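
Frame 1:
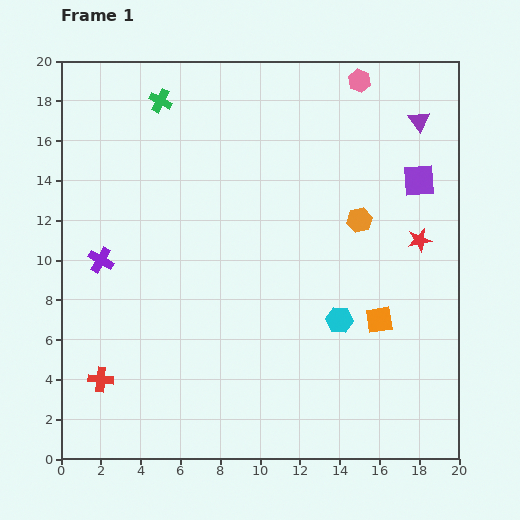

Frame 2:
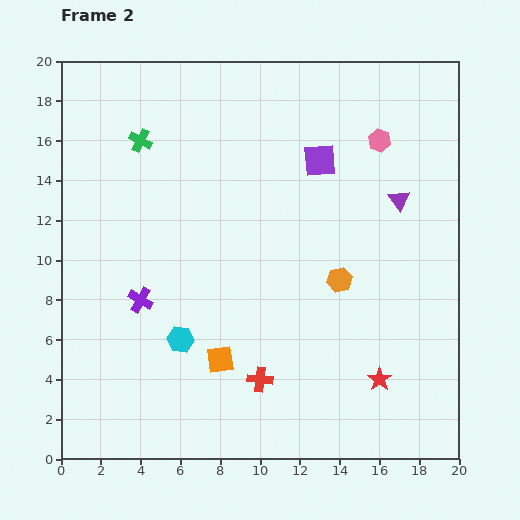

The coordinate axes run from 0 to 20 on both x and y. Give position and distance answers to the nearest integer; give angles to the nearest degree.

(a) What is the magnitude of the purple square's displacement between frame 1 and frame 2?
5

The purple square moved from (18, 14) to (13, 15), a distance of √(5² + 1²) ≈ 5.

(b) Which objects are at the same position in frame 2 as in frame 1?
none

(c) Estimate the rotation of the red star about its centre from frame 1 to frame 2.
24° counter-clockwise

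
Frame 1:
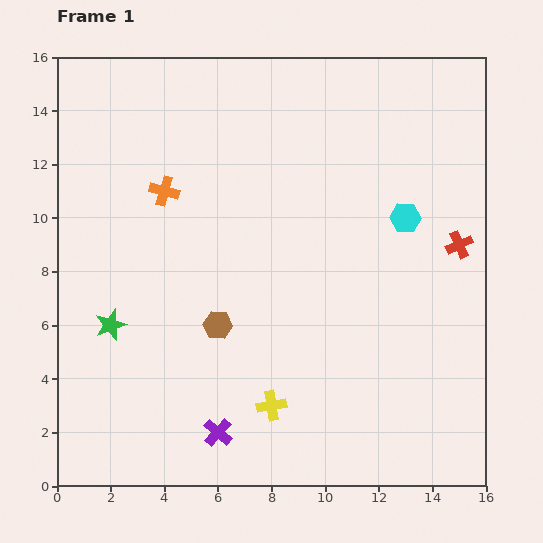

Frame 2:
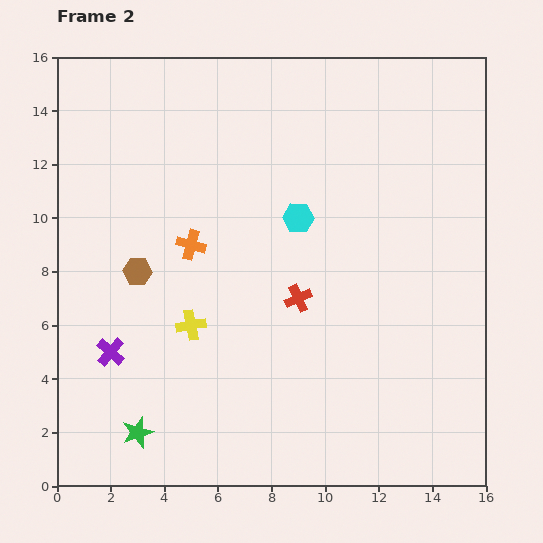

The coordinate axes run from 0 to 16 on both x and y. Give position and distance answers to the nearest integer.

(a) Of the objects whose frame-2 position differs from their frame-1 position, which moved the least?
the orange cross

(moved 2)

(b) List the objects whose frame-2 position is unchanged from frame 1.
none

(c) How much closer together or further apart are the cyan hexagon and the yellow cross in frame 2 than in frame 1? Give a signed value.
-3

Distance in frame 1: 9. Distance in frame 2: 6.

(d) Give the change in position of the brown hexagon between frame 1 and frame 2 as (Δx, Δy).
(-3, 2)

The brown hexagon was at (6, 6) in frame 1 and (3, 8) in frame 2.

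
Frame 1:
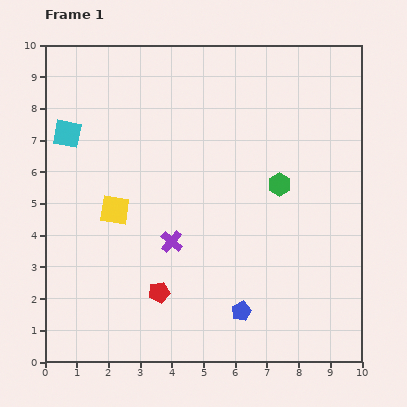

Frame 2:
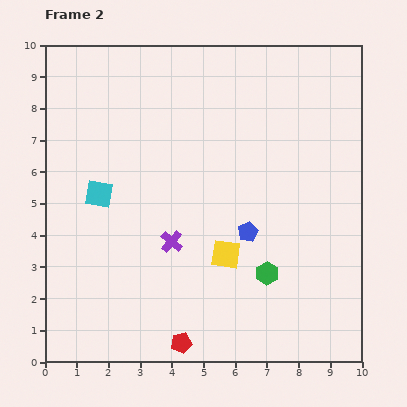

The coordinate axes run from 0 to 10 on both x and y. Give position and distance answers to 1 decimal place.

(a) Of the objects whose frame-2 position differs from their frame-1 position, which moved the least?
the red pentagon

(moved 1.7)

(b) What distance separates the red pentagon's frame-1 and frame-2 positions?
1.7

The red pentagon moved from (3.6, 2.2) to (4.3, 0.6), a distance of √(0.7² + 1.6²) ≈ 1.7.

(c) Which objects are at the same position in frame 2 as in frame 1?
the purple cross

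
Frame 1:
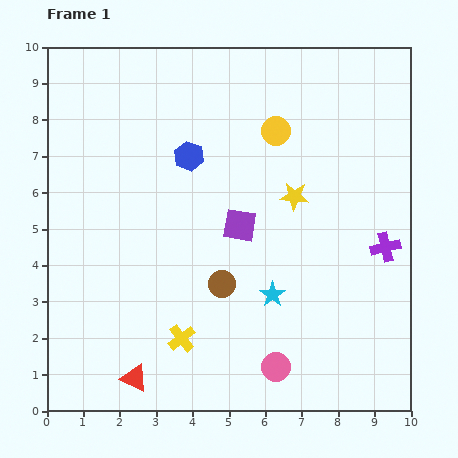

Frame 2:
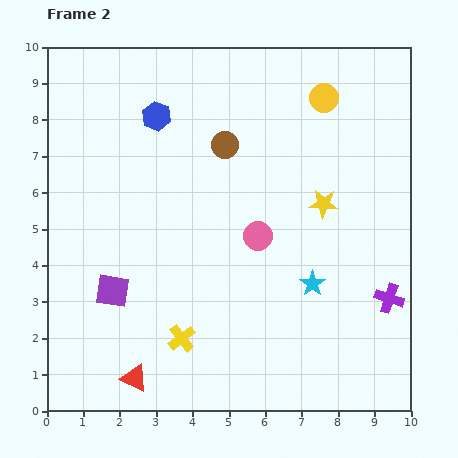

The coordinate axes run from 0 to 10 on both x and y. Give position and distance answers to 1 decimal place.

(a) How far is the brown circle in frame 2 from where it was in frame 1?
3.8

The brown circle moved from (4.8, 3.5) to (4.9, 7.3), a distance of √(0.1² + 3.8²) ≈ 3.8.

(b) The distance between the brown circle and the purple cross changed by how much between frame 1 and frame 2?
+1.6

Distance in frame 1: 4.6. Distance in frame 2: 6.2.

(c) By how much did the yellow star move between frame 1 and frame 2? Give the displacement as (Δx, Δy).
(0.8, -0.2)

The yellow star was at (6.8, 5.9) in frame 1 and (7.6, 5.7) in frame 2.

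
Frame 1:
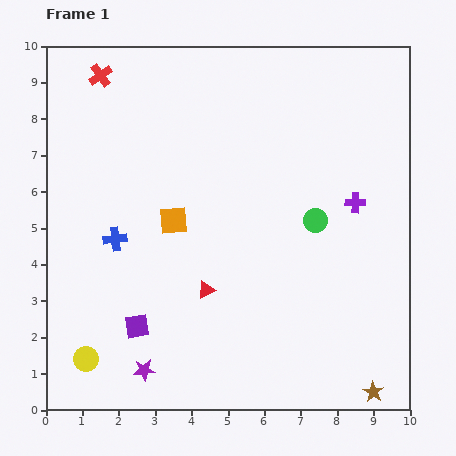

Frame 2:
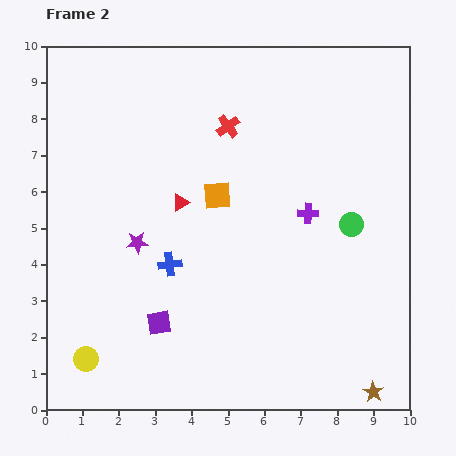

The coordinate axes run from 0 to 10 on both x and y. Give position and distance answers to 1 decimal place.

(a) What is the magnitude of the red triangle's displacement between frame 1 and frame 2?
2.5

The red triangle moved from (4.4, 3.3) to (3.7, 5.7), a distance of √(0.7² + 2.4²) ≈ 2.5.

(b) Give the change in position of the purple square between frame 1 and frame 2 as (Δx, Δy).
(0.6, 0.1)

The purple square was at (2.5, 2.3) in frame 1 and (3.1, 2.4) in frame 2.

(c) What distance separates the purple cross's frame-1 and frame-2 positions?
1.3

The purple cross moved from (8.5, 5.7) to (7.2, 5.4), a distance of √(1.3² + 0.3²) ≈ 1.3.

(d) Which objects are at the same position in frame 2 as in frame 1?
the yellow circle, the brown star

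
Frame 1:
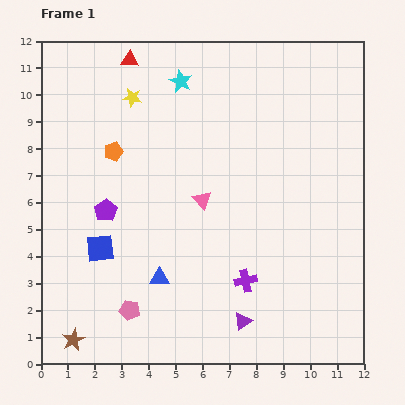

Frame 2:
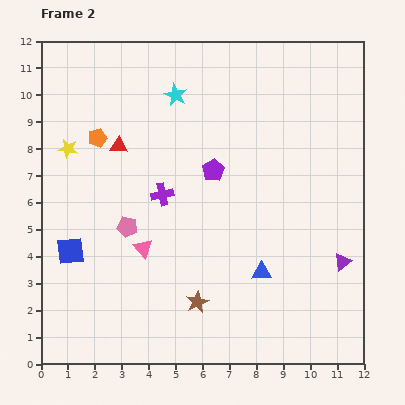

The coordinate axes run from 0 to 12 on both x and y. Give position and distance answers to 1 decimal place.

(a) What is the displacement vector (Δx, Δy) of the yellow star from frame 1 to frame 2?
(-2.4, -1.9)

The yellow star was at (3.4, 9.9) in frame 1 and (1.0, 8.0) in frame 2.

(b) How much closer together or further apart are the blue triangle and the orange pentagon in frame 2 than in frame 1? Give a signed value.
+2.9

Distance in frame 1: 5.0. Distance in frame 2: 7.9.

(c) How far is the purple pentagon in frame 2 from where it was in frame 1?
4.3

The purple pentagon moved from (2.4, 5.7) to (6.4, 7.2), a distance of √(4.0² + 1.5²) ≈ 4.3.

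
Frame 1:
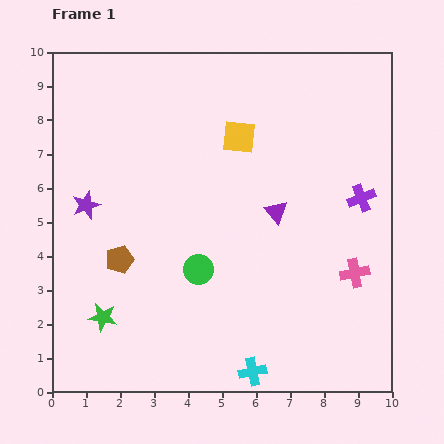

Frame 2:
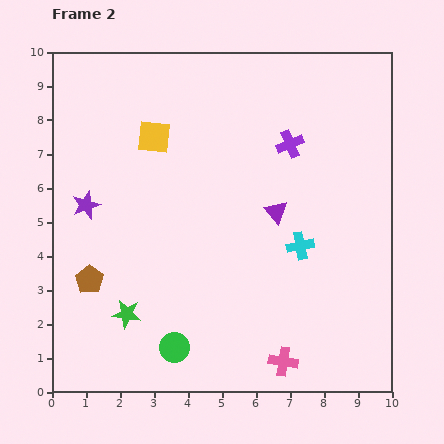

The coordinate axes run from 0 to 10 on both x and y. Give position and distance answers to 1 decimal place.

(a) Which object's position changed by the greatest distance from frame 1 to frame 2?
the cyan cross

(moved 4.0; next 3.3)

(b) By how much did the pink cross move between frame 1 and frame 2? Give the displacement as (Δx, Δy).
(-2.1, -2.6)

The pink cross was at (8.9, 3.5) in frame 1 and (6.8, 0.9) in frame 2.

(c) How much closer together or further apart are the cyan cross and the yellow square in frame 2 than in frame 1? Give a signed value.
-1.5

Distance in frame 1: 6.9. Distance in frame 2: 5.4.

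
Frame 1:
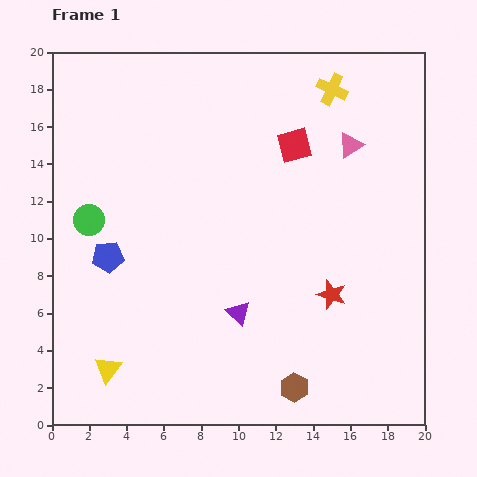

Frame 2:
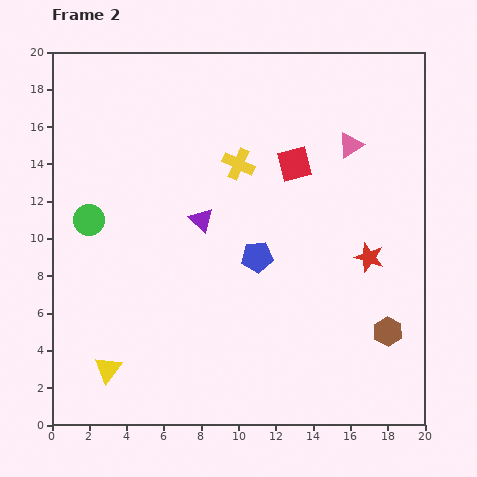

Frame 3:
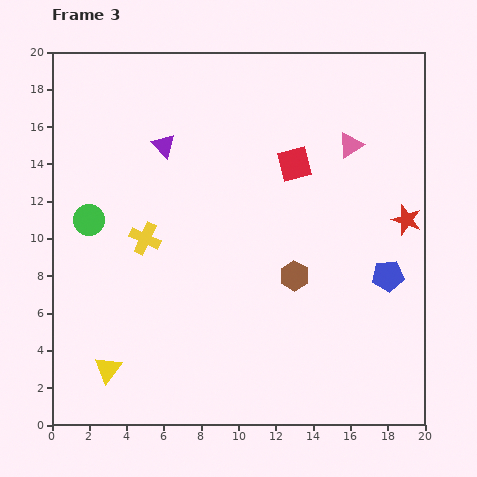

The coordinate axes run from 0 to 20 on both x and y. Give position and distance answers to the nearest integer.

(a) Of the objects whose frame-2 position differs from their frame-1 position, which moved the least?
the red square

(moved 1)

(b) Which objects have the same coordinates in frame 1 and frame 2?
the green circle, the yellow triangle, the pink triangle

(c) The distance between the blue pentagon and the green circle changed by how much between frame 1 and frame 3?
+14

Distance in frame 1: 2. Distance in frame 3: 16.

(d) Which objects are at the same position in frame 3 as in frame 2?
the green circle, the yellow triangle, the pink triangle, the red square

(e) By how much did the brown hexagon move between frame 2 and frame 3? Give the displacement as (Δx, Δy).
(-5, 3)

The brown hexagon was at (18, 5) in frame 2 and (13, 8) in frame 3.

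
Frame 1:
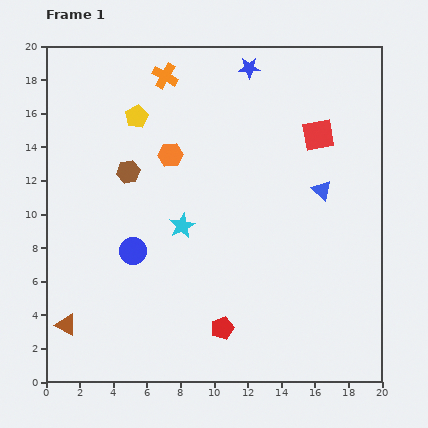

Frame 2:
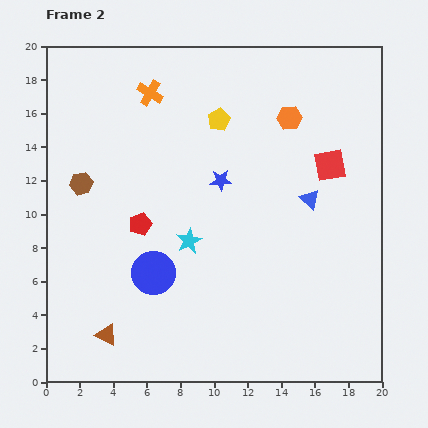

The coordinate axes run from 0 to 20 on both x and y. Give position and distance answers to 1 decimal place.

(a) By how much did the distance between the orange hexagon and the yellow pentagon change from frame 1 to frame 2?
+1.2

Distance in frame 1: 3.0. Distance in frame 2: 4.2.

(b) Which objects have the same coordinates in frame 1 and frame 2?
none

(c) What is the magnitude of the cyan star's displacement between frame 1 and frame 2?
1.0

The cyan star moved from (8.1, 9.3) to (8.5, 8.4), a distance of √(0.4² + 0.9²) ≈ 1.0.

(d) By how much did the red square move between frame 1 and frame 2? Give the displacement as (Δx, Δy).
(0.7, -1.8)

The red square was at (16.2, 14.7) in frame 1 and (16.9, 12.9) in frame 2.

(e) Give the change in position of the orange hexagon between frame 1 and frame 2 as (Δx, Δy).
(7.1, 2.2)

The orange hexagon was at (7.4, 13.5) in frame 1 and (14.5, 15.7) in frame 2.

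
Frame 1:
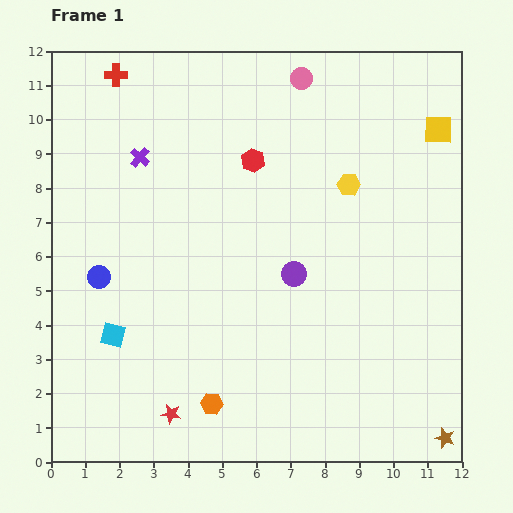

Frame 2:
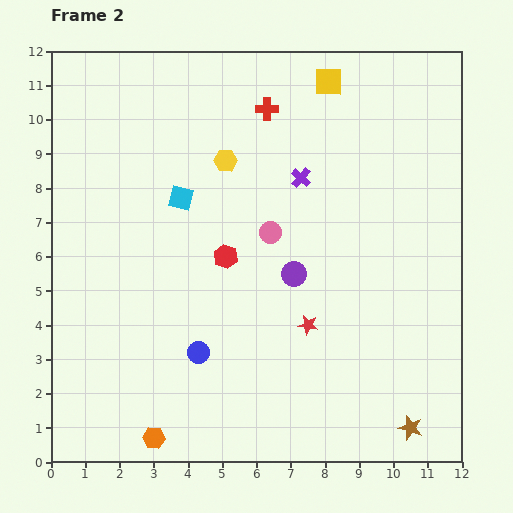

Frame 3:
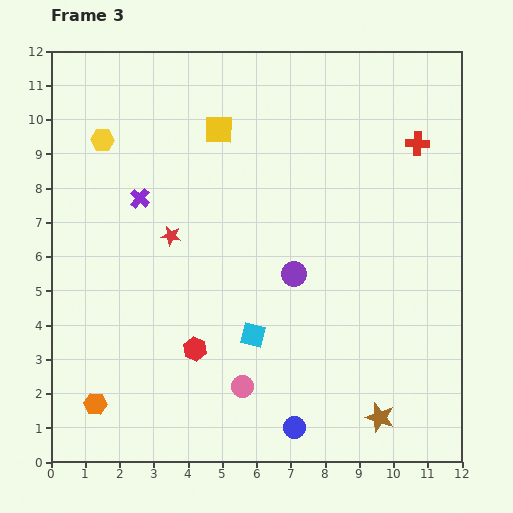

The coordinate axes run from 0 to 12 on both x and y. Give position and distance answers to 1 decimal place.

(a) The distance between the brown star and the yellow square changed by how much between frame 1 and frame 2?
+1.4

Distance in frame 1: 9.0. Distance in frame 2: 10.4.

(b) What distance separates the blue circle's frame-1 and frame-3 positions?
7.2

The blue circle moved from (1.4, 5.4) to (7.1, 1.0), a distance of √(5.7² + 4.4²) ≈ 7.2.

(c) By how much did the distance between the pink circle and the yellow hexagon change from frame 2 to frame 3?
+5.8

Distance in frame 2: 2.5. Distance in frame 3: 8.3.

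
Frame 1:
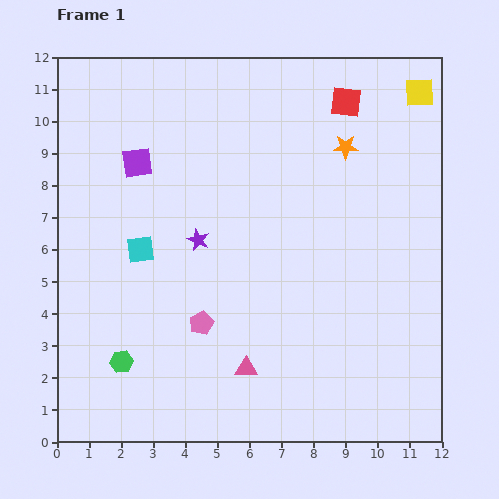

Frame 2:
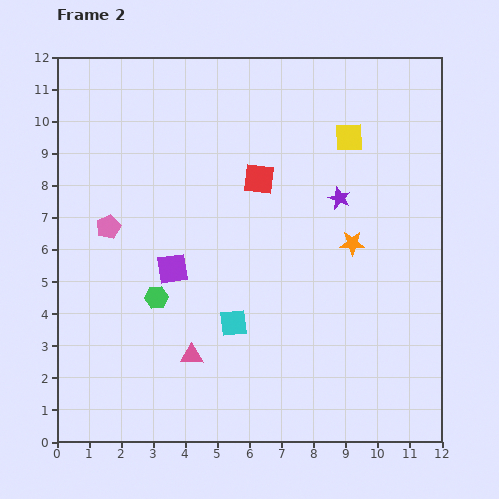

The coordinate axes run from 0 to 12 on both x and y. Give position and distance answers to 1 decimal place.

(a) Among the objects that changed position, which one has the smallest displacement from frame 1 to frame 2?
the pink triangle

(moved 1.7)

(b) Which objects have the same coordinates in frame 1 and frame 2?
none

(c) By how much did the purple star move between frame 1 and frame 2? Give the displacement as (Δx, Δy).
(4.4, 1.3)

The purple star was at (4.4, 6.3) in frame 1 and (8.8, 7.6) in frame 2.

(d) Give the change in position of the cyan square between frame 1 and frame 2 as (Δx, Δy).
(2.9, -2.3)

The cyan square was at (2.6, 6.0) in frame 1 and (5.5, 3.7) in frame 2.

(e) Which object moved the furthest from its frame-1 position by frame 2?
the purple star

(moved 4.6; next 4.2)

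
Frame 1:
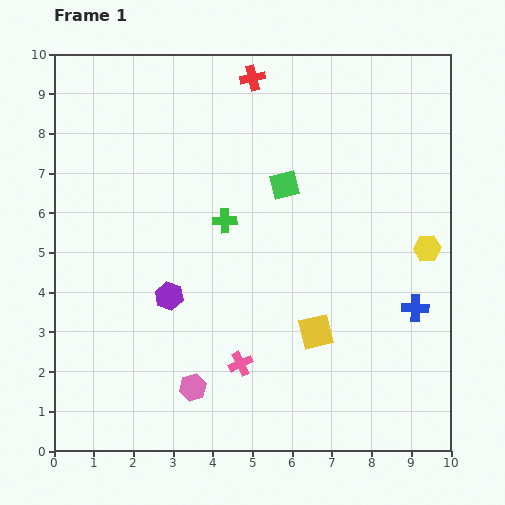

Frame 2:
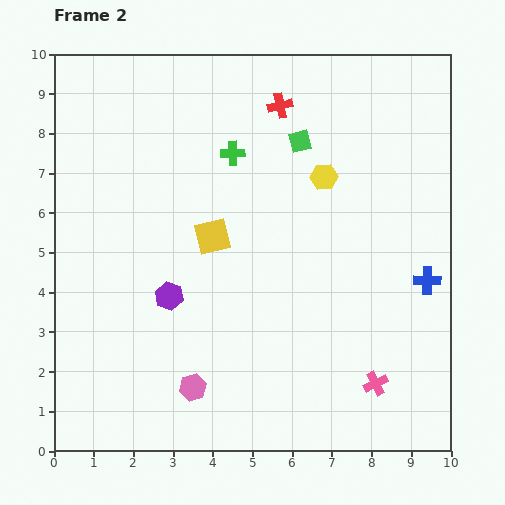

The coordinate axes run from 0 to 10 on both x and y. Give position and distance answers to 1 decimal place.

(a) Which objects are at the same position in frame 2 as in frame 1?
the purple hexagon, the pink hexagon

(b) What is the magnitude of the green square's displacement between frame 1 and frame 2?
1.2

The green square moved from (5.8, 6.7) to (6.2, 7.8), a distance of √(0.4² + 1.1²) ≈ 1.2.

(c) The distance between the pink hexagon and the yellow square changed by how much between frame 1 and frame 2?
+0.4

Distance in frame 1: 3.4. Distance in frame 2: 3.8.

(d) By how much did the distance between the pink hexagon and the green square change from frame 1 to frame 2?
+1.2

Distance in frame 1: 5.6. Distance in frame 2: 6.8.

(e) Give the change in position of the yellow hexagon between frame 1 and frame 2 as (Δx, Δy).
(-2.6, 1.8)

The yellow hexagon was at (9.4, 5.1) in frame 1 and (6.8, 6.9) in frame 2.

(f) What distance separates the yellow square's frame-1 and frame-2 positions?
3.5

The yellow square moved from (6.6, 3.0) to (4.0, 5.4), a distance of √(2.6² + 2.4²) ≈ 3.5.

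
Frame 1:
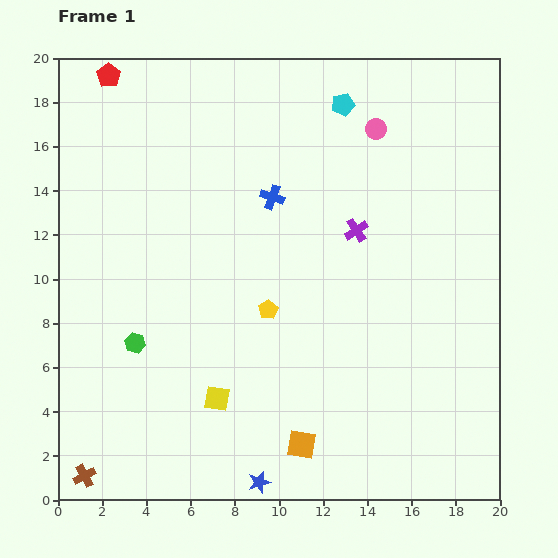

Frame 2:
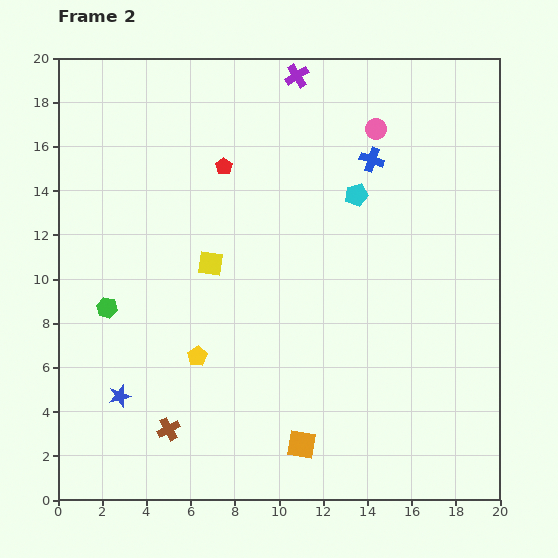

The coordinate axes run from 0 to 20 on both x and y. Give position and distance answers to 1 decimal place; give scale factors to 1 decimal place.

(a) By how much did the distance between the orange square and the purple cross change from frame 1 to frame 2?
+6.7

Distance in frame 1: 10.0. Distance in frame 2: 16.7.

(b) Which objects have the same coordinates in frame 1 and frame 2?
the pink circle, the orange square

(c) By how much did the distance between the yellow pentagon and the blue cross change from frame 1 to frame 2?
+6.8

Distance in frame 1: 5.1. Distance in frame 2: 11.9.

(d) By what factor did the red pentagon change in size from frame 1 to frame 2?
0.7×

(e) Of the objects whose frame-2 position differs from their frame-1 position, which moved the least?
the green hexagon

(moved 2.1)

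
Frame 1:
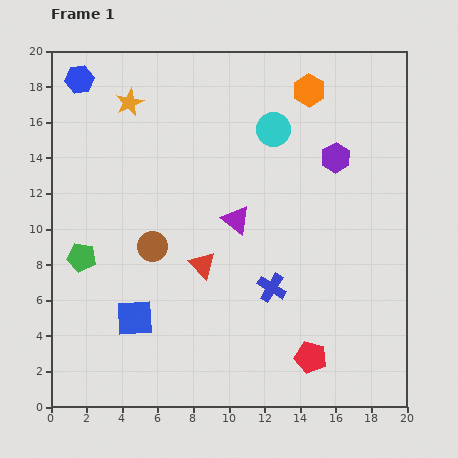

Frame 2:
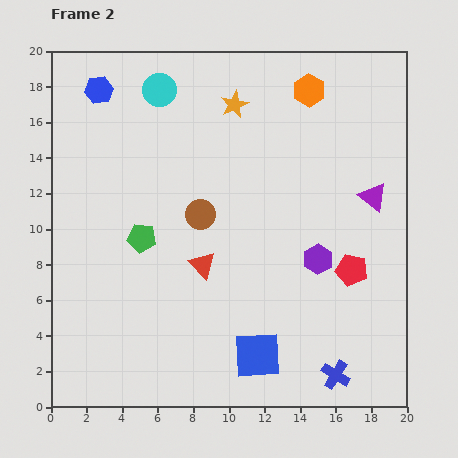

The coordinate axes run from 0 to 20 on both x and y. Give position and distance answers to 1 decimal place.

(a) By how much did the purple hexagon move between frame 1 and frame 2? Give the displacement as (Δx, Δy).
(-1.0, -5.7)

The purple hexagon was at (16.0, 14.0) in frame 1 and (15.0, 8.3) in frame 2.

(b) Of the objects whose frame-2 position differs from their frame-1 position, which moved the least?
the blue hexagon

(moved 1.3)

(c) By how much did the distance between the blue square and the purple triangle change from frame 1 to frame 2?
+3.1

Distance in frame 1: 7.9. Distance in frame 2: 11.0.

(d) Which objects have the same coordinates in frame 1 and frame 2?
the red triangle, the orange hexagon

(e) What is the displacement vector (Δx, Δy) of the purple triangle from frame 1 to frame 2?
(7.7, 1.3)

The purple triangle was at (10.4, 10.5) in frame 1 and (18.1, 11.8) in frame 2.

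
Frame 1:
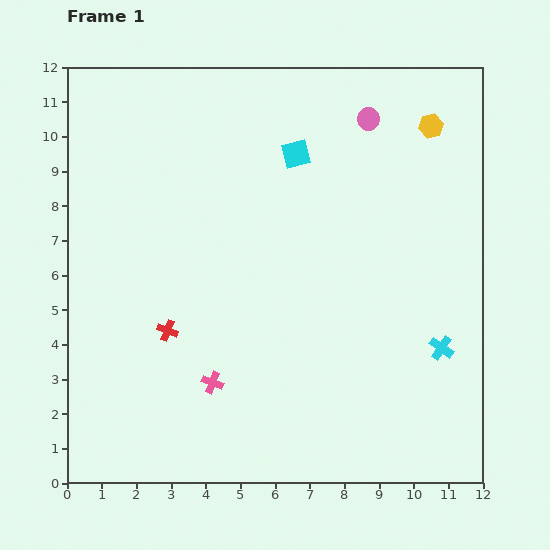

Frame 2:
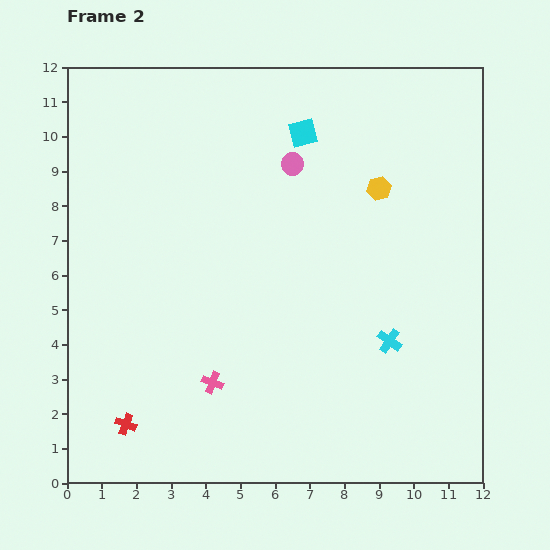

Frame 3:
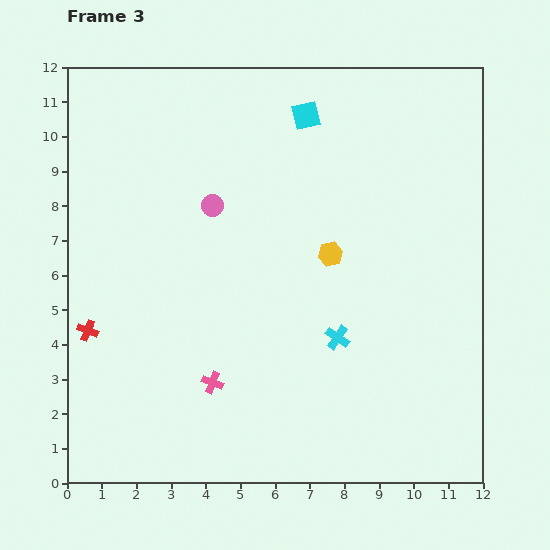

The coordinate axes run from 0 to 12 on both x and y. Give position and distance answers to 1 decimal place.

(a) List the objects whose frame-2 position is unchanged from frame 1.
the pink cross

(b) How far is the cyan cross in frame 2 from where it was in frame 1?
1.5

The cyan cross moved from (10.8, 3.9) to (9.3, 4.1), a distance of √(1.5² + 0.2²) ≈ 1.5.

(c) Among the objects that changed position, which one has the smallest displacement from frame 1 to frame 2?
the cyan square

(moved 0.6)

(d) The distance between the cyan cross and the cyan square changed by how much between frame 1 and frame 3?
-0.5

Distance in frame 1: 7.0. Distance in frame 3: 6.5.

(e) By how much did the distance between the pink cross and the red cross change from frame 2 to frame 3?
+1.1

Distance in frame 2: 2.8. Distance in frame 3: 3.9.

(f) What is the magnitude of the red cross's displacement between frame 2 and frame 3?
2.9

The red cross moved from (1.7, 1.7) to (0.6, 4.4), a distance of √(1.1² + 2.7²) ≈ 2.9.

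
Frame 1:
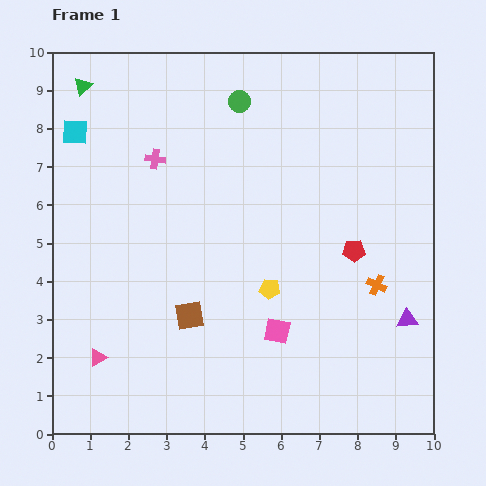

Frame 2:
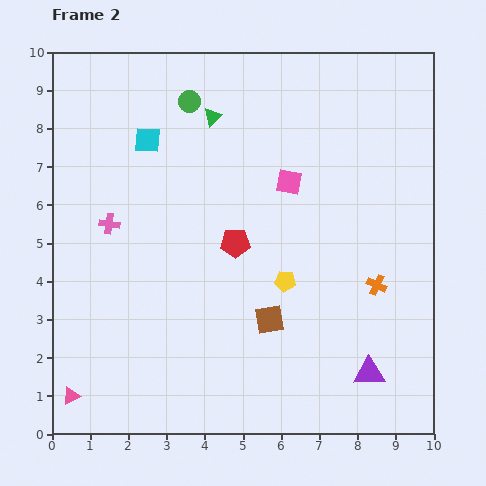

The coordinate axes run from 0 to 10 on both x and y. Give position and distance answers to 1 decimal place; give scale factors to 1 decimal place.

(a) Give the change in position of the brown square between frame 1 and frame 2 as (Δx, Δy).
(2.1, -0.1)

The brown square was at (3.6, 3.1) in frame 1 and (5.7, 3.0) in frame 2.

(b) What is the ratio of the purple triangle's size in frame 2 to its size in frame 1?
1.5×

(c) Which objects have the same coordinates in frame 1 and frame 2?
the orange cross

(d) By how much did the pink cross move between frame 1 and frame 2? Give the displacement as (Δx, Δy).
(-1.2, -1.7)

The pink cross was at (2.7, 7.2) in frame 1 and (1.5, 5.5) in frame 2.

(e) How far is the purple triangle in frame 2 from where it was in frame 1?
1.7

The purple triangle moved from (9.3, 3.0) to (8.3, 1.6), a distance of √(1.0² + 1.4²) ≈ 1.7.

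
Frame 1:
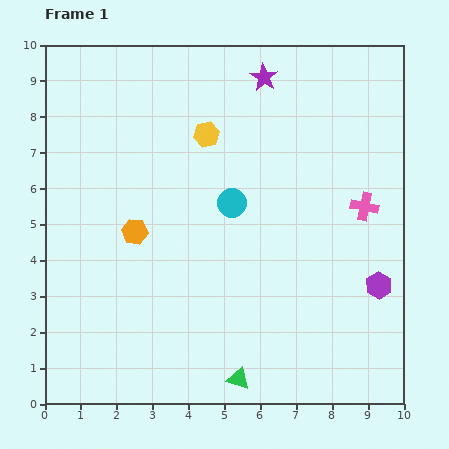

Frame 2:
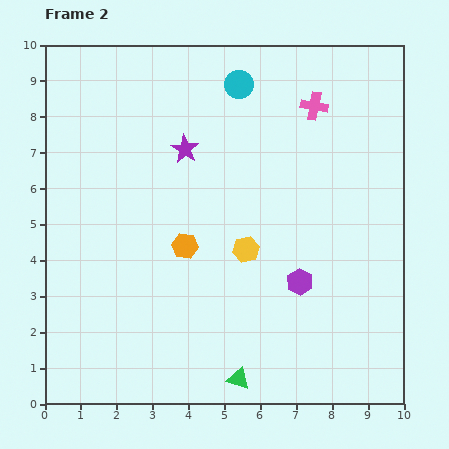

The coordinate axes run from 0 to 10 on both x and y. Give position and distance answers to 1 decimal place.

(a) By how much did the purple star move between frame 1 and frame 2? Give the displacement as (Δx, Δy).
(-2.2, -2.0)

The purple star was at (6.1, 9.1) in frame 1 and (3.9, 7.1) in frame 2.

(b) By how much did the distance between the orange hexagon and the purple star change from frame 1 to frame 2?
-2.9

Distance in frame 1: 5.6. Distance in frame 2: 2.7.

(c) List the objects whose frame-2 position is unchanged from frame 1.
the green triangle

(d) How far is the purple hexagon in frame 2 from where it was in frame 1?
2.2

The purple hexagon moved from (9.3, 3.3) to (7.1, 3.4), a distance of √(2.2² + 0.1²) ≈ 2.2.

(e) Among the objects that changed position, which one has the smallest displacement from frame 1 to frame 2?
the orange hexagon

(moved 1.5)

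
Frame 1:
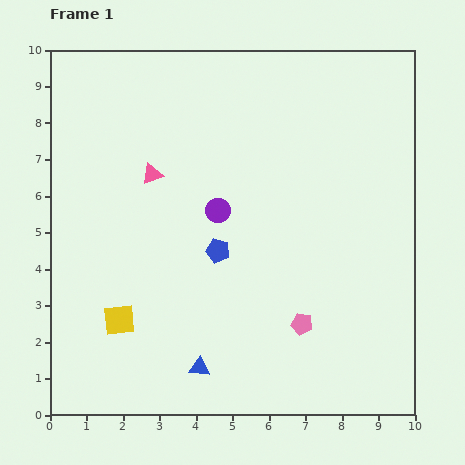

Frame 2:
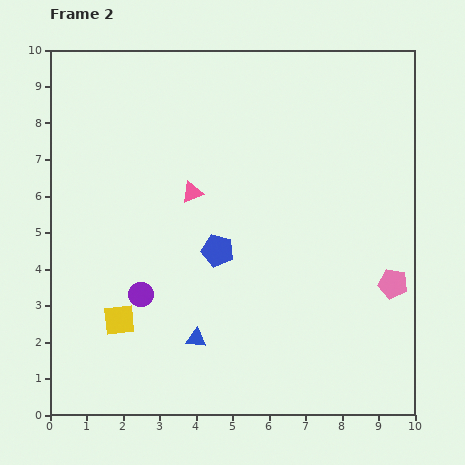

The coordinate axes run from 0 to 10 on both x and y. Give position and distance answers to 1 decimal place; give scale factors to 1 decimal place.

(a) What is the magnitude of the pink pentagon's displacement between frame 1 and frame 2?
2.7

The pink pentagon moved from (6.9, 2.5) to (9.4, 3.6), a distance of √(2.5² + 1.1²) ≈ 2.7.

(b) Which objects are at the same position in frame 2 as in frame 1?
the blue pentagon, the yellow square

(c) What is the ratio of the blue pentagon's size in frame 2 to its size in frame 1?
1.3×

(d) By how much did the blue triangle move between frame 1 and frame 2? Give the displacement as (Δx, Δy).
(-0.1, 0.8)

The blue triangle was at (4.1, 1.3) in frame 1 and (4.0, 2.1) in frame 2.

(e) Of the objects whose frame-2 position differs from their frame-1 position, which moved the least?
the blue triangle

(moved 0.8)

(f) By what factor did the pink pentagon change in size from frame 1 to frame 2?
1.4×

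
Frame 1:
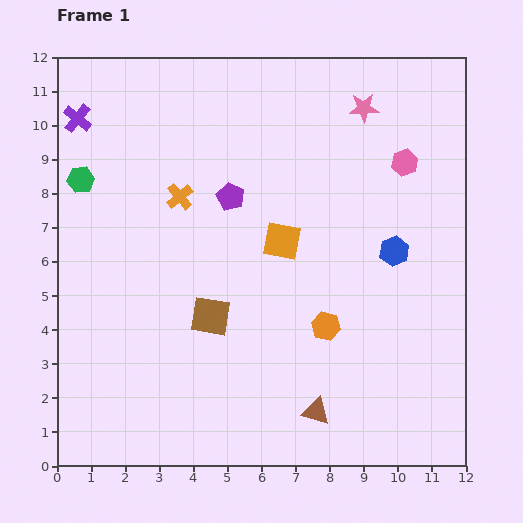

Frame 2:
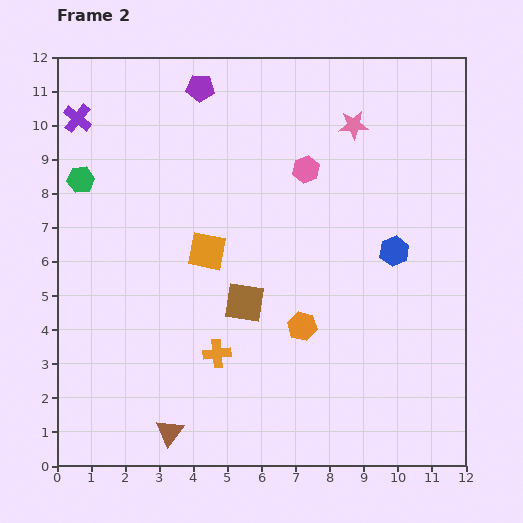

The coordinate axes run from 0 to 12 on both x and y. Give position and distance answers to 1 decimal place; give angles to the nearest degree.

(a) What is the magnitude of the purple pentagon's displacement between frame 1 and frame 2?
3.3

The purple pentagon moved from (5.1, 7.9) to (4.2, 11.1), a distance of √(0.9² + 3.2²) ≈ 3.3.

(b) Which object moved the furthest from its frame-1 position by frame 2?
the orange cross

(moved 4.7; next 4.3)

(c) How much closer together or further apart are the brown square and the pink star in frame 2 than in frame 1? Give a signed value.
-1.5

Distance in frame 1: 7.6. Distance in frame 2: 6.1.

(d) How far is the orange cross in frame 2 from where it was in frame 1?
4.7

The orange cross moved from (3.6, 7.9) to (4.7, 3.3), a distance of √(1.1² + 4.6²) ≈ 4.7.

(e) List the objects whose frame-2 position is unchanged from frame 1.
the green hexagon, the blue hexagon, the purple cross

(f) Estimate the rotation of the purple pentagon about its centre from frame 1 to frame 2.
22° counter-clockwise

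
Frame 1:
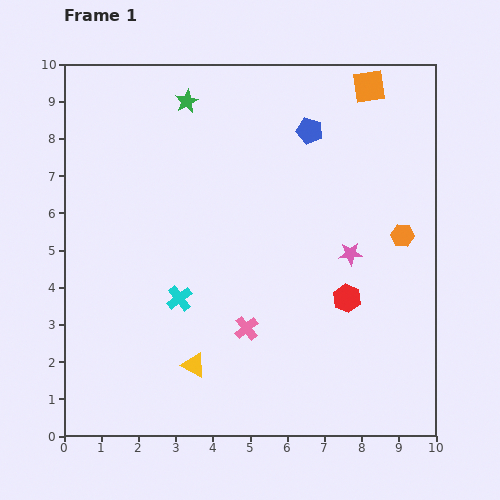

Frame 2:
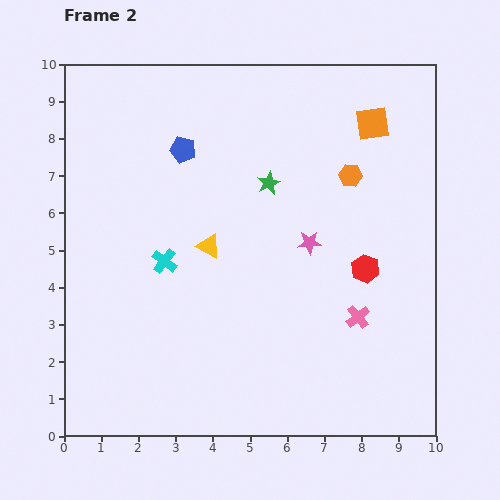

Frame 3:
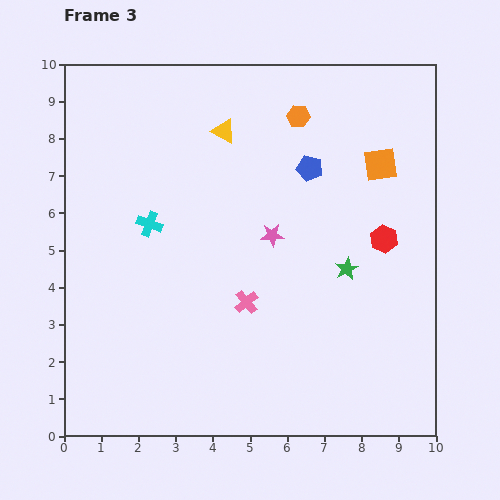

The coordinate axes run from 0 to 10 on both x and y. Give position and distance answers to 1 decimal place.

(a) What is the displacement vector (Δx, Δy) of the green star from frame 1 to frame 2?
(2.2, -2.2)

The green star was at (3.3, 9.0) in frame 1 and (5.5, 6.8) in frame 2.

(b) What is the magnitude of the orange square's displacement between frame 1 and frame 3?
2.1

The orange square moved from (8.2, 9.4) to (8.5, 7.3), a distance of √(0.3² + 2.1²) ≈ 2.1.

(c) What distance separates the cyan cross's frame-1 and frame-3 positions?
2.2

The cyan cross moved from (3.1, 3.7) to (2.3, 5.7), a distance of √(0.8² + 2.0²) ≈ 2.2.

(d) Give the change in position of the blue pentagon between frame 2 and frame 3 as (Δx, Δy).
(3.4, -0.5)

The blue pentagon was at (3.2, 7.7) in frame 2 and (6.6, 7.2) in frame 3.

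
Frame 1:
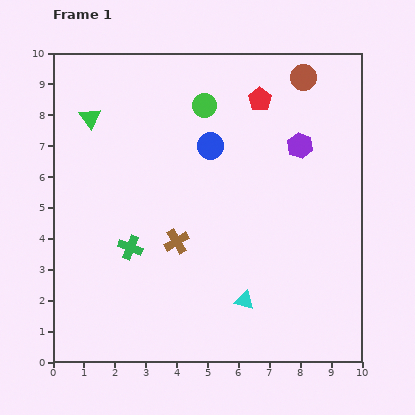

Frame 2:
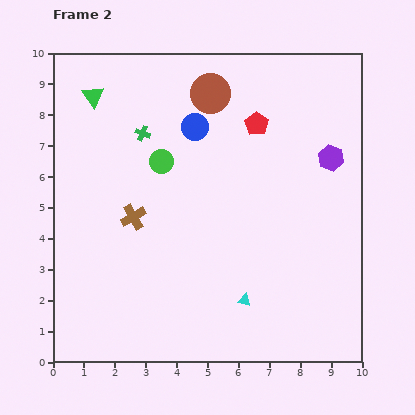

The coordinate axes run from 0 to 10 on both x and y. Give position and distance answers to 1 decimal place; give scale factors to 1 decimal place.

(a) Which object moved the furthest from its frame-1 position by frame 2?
the green cross

(moved 3.7; next 3.0)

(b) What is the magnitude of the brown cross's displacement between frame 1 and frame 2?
1.6

The brown cross moved from (4.0, 3.9) to (2.6, 4.7), a distance of √(1.4² + 0.8²) ≈ 1.6.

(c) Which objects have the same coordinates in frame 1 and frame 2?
the cyan triangle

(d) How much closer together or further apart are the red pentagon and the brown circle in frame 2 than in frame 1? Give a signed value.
+0.2

Distance in frame 1: 1.6. Distance in frame 2: 1.8.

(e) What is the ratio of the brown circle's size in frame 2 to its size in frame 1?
1.6×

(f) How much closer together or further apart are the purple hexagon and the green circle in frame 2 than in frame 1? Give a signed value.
+2.1

Distance in frame 1: 3.4. Distance in frame 2: 5.5.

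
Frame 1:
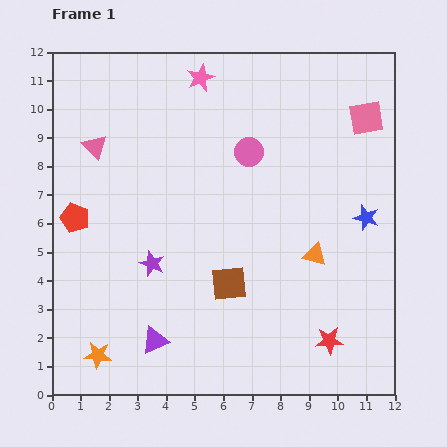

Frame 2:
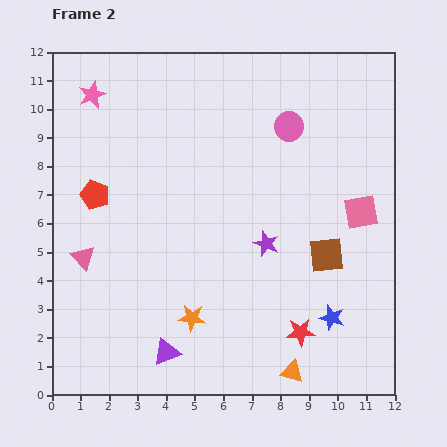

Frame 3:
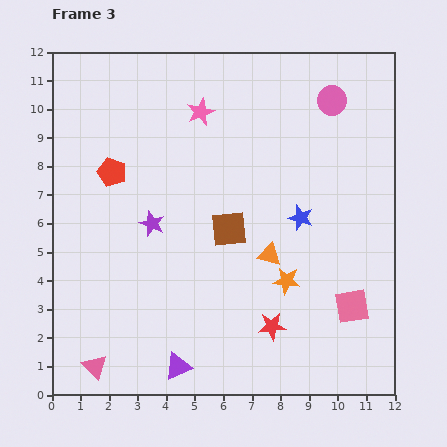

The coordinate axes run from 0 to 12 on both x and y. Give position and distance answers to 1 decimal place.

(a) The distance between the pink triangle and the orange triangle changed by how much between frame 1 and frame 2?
-0.3

Distance in frame 1: 8.6. Distance in frame 2: 8.3.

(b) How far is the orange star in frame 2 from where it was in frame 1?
3.5

The orange star moved from (1.6, 1.4) to (4.9, 2.7), a distance of √(3.3² + 1.3²) ≈ 3.5.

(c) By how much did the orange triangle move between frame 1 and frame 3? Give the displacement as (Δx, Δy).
(-1.6, 0.0)

The orange triangle was at (9.2, 4.9) in frame 1 and (7.6, 4.9) in frame 3.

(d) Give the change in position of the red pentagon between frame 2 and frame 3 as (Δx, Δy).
(0.6, 0.8)

The red pentagon was at (1.5, 7.0) in frame 2 and (2.1, 7.8) in frame 3.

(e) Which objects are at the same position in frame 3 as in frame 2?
none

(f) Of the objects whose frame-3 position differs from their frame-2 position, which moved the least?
the purple triangle

(moved 0.6)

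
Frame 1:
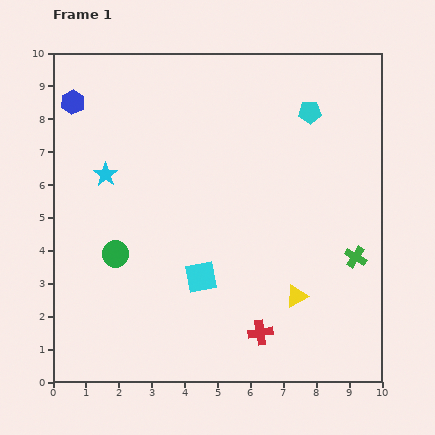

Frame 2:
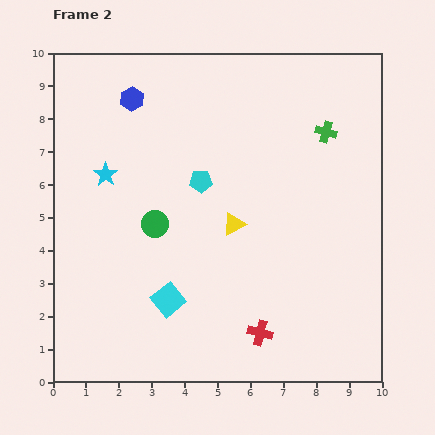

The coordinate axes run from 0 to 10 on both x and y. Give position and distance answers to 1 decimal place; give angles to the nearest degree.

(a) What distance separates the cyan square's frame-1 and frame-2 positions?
1.2

The cyan square moved from (4.5, 3.2) to (3.5, 2.5), a distance of √(1.0² + 0.7²) ≈ 1.2.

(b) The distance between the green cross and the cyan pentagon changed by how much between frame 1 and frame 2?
-0.5

Distance in frame 1: 4.6. Distance in frame 2: 4.1.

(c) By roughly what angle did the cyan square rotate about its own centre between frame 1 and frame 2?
28° counter-clockwise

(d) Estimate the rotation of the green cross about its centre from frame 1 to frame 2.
16° counter-clockwise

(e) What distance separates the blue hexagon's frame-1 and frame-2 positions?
1.8

The blue hexagon moved from (0.6, 8.5) to (2.4, 8.6), a distance of √(1.8² + 0.1²) ≈ 1.8.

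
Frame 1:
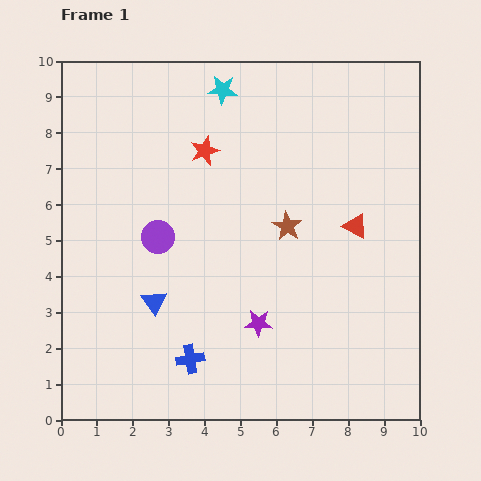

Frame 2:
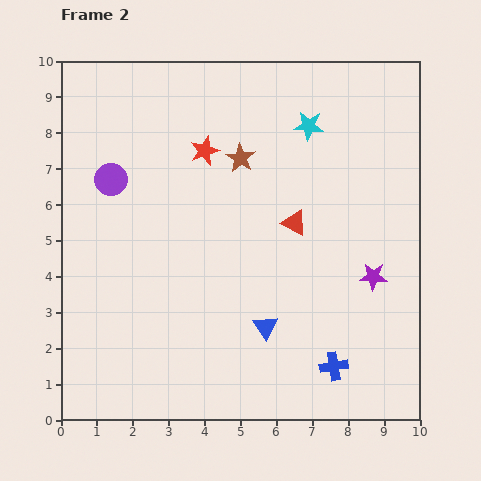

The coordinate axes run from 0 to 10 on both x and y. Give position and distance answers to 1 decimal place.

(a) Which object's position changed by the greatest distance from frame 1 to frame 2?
the blue cross

(moved 4.0; next 3.5)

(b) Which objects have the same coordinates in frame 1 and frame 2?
the red star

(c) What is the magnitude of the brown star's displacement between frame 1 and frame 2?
2.3

The brown star moved from (6.3, 5.4) to (5.0, 7.3), a distance of √(1.3² + 1.9²) ≈ 2.3.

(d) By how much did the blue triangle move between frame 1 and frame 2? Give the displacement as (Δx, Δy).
(3.1, -0.7)

The blue triangle was at (2.6, 3.3) in frame 1 and (5.7, 2.6) in frame 2.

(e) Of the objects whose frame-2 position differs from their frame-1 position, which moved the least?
the red triangle

(moved 1.7)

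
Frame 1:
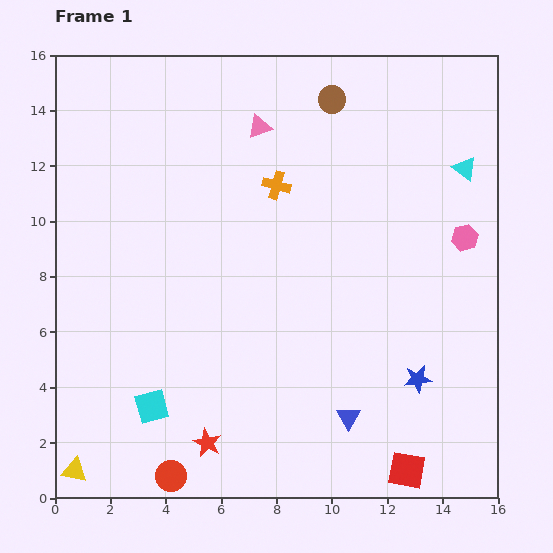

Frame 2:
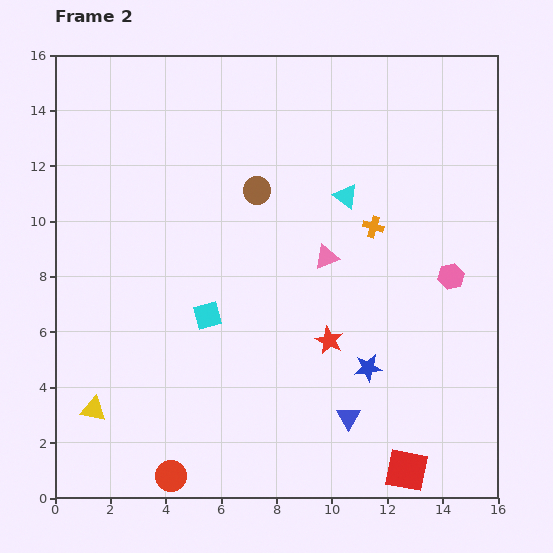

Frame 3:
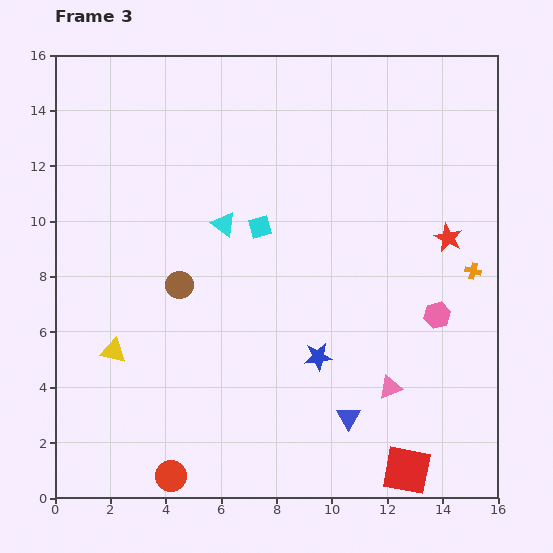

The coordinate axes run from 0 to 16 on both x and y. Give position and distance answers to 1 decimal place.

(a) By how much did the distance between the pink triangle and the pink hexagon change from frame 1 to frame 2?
-3.8

Distance in frame 1: 8.4. Distance in frame 2: 4.6.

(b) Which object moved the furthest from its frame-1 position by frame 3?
the red star

(moved 11.4; next 10.5)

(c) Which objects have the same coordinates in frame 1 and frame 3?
the blue triangle, the red square, the red circle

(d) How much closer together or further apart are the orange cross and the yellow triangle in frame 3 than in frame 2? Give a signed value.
+1.2

Distance in frame 2: 12.1. Distance in frame 3: 13.3.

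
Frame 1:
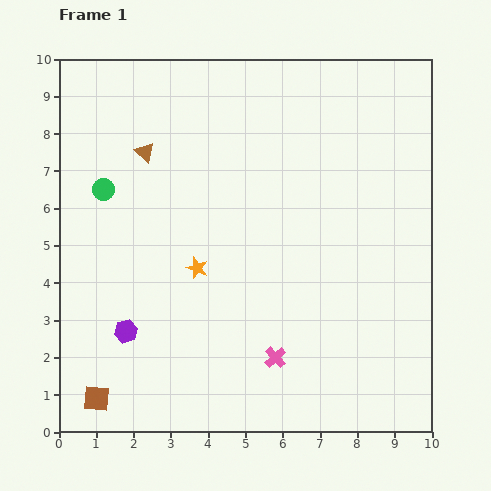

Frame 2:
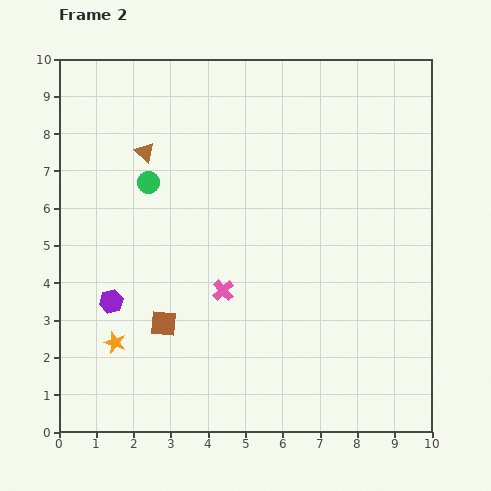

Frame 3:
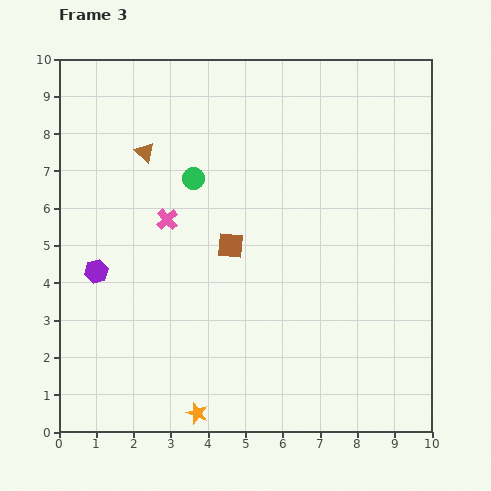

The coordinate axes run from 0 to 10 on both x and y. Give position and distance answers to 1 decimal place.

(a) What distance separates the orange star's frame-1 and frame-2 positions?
3.0

The orange star moved from (3.7, 4.4) to (1.5, 2.4), a distance of √(2.2² + 2.0²) ≈ 3.0.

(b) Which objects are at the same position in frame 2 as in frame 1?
the brown triangle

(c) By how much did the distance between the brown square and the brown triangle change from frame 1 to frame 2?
-2.1

Distance in frame 1: 6.7. Distance in frame 2: 4.6.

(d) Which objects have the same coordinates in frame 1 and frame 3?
the brown triangle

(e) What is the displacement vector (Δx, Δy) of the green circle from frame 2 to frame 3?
(1.2, 0.1)

The green circle was at (2.4, 6.7) in frame 2 and (3.6, 6.8) in frame 3.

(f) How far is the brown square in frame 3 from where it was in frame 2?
2.8

The brown square moved from (2.8, 2.9) to (4.6, 5.0), a distance of √(1.8² + 2.1²) ≈ 2.8.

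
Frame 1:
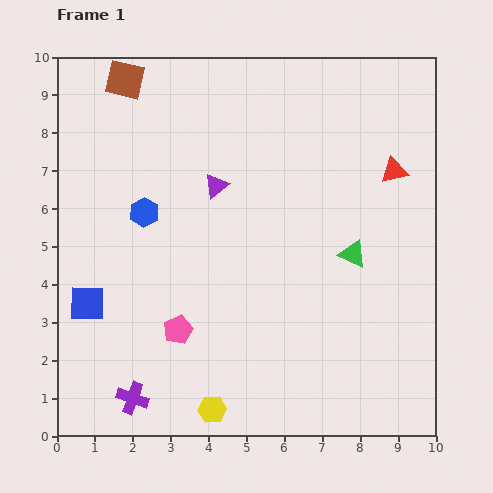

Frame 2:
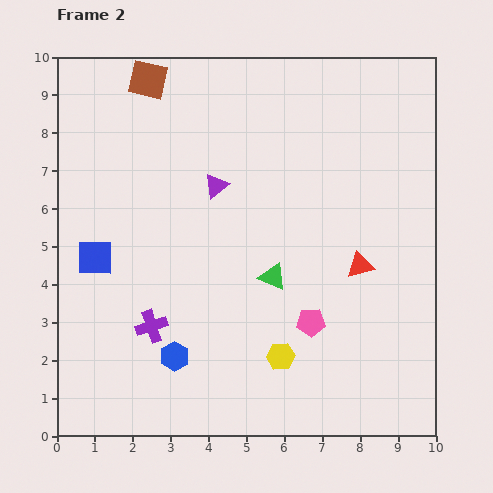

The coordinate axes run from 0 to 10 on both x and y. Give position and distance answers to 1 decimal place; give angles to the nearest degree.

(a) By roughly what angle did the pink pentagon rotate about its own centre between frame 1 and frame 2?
23° clockwise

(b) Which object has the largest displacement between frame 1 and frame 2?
the blue hexagon

(moved 3.9; next 3.5)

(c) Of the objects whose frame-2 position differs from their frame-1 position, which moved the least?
the brown square

(moved 0.6)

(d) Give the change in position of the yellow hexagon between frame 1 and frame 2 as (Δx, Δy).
(1.8, 1.4)

The yellow hexagon was at (4.1, 0.7) in frame 1 and (5.9, 2.1) in frame 2.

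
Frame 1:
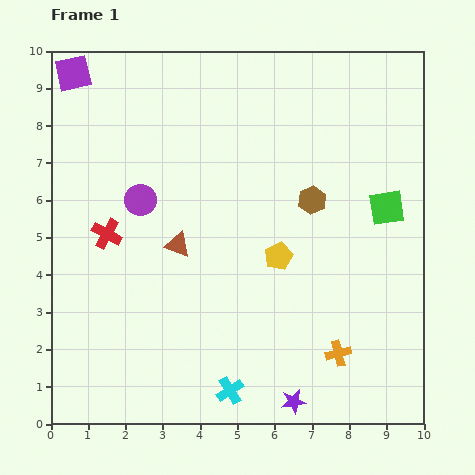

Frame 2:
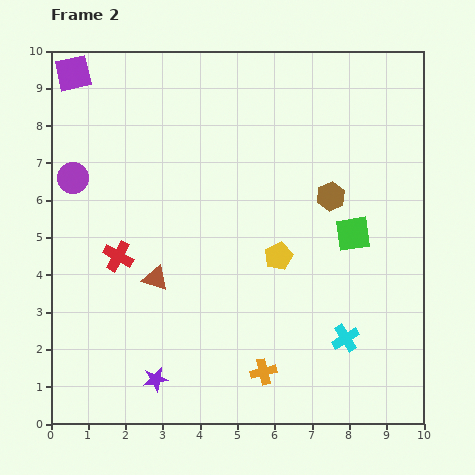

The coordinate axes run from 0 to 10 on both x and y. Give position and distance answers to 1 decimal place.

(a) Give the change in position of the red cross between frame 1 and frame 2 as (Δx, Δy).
(0.3, -0.6)

The red cross was at (1.5, 5.1) in frame 1 and (1.8, 4.5) in frame 2.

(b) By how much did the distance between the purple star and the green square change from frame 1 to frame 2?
+0.8

Distance in frame 1: 5.8. Distance in frame 2: 6.6.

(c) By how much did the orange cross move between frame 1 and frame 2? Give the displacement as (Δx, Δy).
(-2.0, -0.5)

The orange cross was at (7.7, 1.9) in frame 1 and (5.7, 1.4) in frame 2.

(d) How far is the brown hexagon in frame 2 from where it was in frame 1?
0.5

The brown hexagon moved from (7.0, 6.0) to (7.5, 6.1), a distance of √(0.5² + 0.1²) ≈ 0.5.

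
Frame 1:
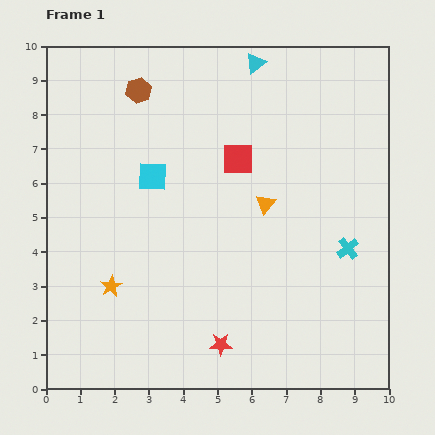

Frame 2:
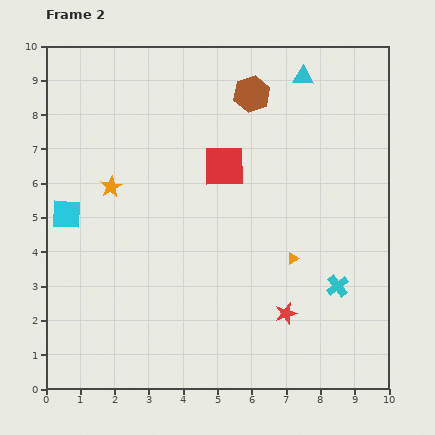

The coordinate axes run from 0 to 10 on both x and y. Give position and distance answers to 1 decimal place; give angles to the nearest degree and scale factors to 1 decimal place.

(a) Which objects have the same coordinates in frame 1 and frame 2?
none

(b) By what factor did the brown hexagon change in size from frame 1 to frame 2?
1.4×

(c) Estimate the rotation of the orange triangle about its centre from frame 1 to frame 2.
20° clockwise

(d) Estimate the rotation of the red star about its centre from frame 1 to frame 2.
16° counter-clockwise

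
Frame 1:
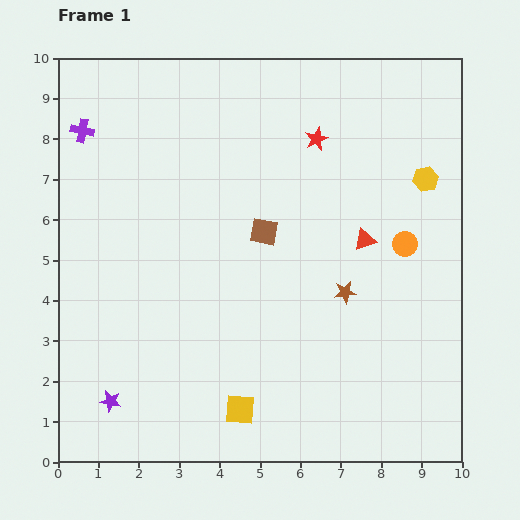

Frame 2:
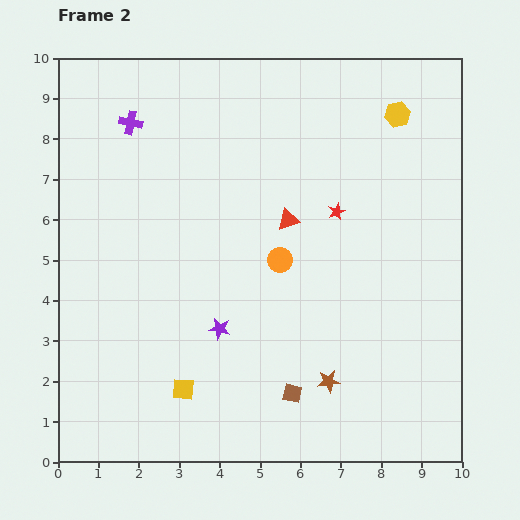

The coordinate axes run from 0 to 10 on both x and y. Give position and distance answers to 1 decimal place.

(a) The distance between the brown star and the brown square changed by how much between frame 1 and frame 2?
-1.6

Distance in frame 1: 2.5. Distance in frame 2: 0.9.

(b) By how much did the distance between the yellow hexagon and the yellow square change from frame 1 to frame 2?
+1.3

Distance in frame 1: 7.3. Distance in frame 2: 8.6.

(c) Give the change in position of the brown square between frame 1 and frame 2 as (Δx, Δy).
(0.7, -4.0)

The brown square was at (5.1, 5.7) in frame 1 and (5.8, 1.7) in frame 2.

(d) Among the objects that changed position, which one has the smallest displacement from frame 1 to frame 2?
the purple cross

(moved 1.2)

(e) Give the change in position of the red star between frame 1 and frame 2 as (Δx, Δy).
(0.5, -1.8)

The red star was at (6.4, 8.0) in frame 1 and (6.9, 6.2) in frame 2.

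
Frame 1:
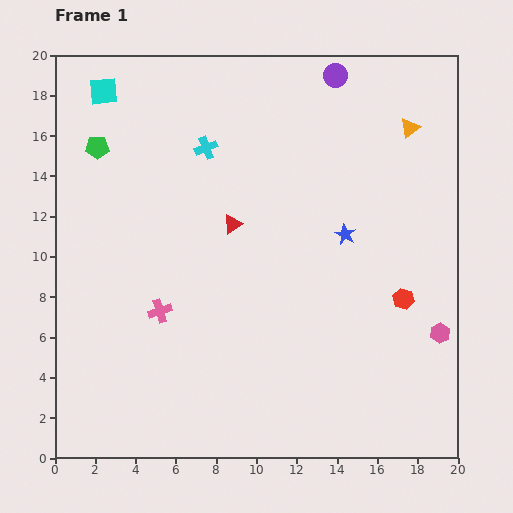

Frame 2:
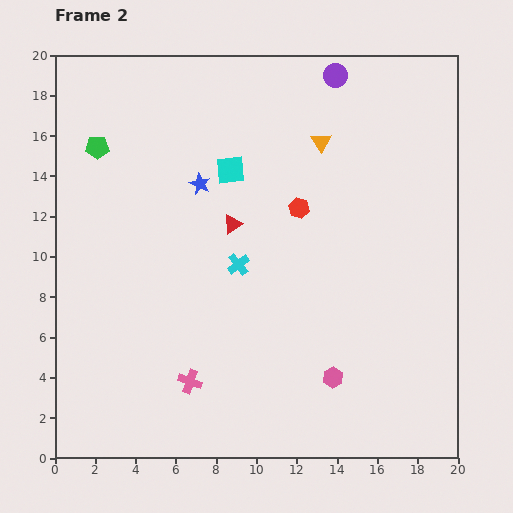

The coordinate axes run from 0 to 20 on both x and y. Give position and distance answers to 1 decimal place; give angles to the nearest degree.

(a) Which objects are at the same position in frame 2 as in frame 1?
the red triangle, the green pentagon, the purple circle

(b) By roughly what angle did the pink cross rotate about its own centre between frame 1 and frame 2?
37° clockwise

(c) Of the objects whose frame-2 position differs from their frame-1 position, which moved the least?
the pink cross

(moved 3.8)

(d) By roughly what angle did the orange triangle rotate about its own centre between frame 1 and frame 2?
25° counter-clockwise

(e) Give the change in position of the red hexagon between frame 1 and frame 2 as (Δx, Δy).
(-5.2, 4.5)

The red hexagon was at (17.3, 7.9) in frame 1 and (12.1, 12.4) in frame 2.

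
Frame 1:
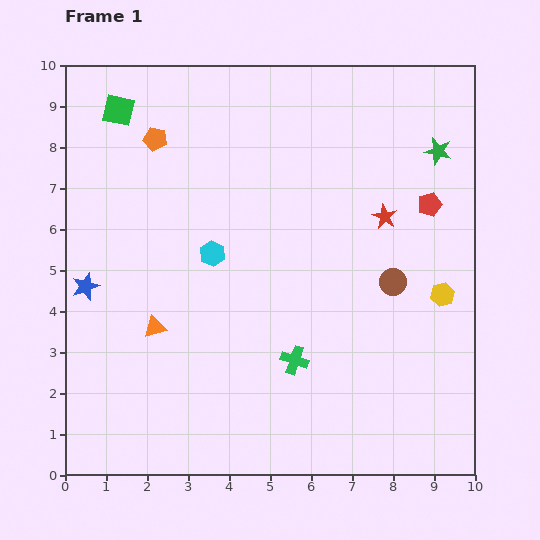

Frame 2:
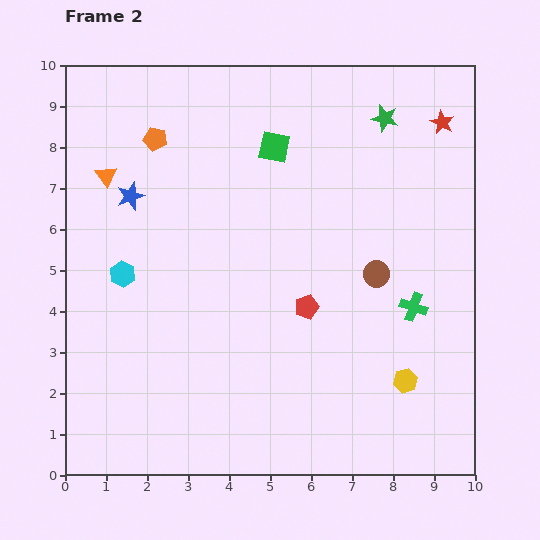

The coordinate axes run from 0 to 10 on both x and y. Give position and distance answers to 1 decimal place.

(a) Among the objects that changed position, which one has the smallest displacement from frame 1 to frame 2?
the brown circle

(moved 0.4)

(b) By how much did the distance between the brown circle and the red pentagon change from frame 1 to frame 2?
-0.2

Distance in frame 1: 2.1. Distance in frame 2: 1.9.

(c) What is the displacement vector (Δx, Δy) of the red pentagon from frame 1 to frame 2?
(-3.0, -2.5)

The red pentagon was at (8.9, 6.6) in frame 1 and (5.9, 4.1) in frame 2.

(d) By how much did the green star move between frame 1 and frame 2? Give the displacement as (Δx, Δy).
(-1.3, 0.8)

The green star was at (9.1, 7.9) in frame 1 and (7.8, 8.7) in frame 2.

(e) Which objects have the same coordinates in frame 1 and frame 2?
the orange pentagon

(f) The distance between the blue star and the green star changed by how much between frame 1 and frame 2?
-2.7

Distance in frame 1: 9.2. Distance in frame 2: 6.5.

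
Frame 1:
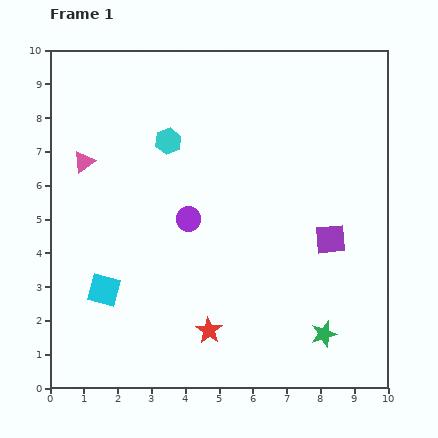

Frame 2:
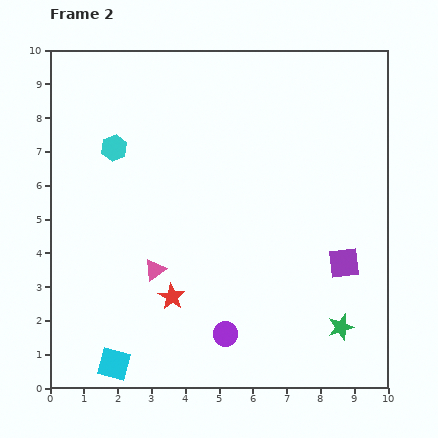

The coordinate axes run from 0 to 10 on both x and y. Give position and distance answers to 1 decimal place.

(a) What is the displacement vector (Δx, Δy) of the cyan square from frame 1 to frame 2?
(0.3, -2.2)

The cyan square was at (1.6, 2.9) in frame 1 and (1.9, 0.7) in frame 2.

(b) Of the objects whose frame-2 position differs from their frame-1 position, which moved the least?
the green star

(moved 0.5)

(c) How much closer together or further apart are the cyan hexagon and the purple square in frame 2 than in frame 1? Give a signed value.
+2.0

Distance in frame 1: 5.6. Distance in frame 2: 7.6.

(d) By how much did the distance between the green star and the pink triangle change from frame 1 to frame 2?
-2.9

Distance in frame 1: 8.7. Distance in frame 2: 5.8.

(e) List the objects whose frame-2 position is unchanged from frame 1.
none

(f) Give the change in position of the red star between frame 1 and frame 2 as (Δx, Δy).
(-1.1, 1.0)

The red star was at (4.7, 1.7) in frame 1 and (3.6, 2.7) in frame 2.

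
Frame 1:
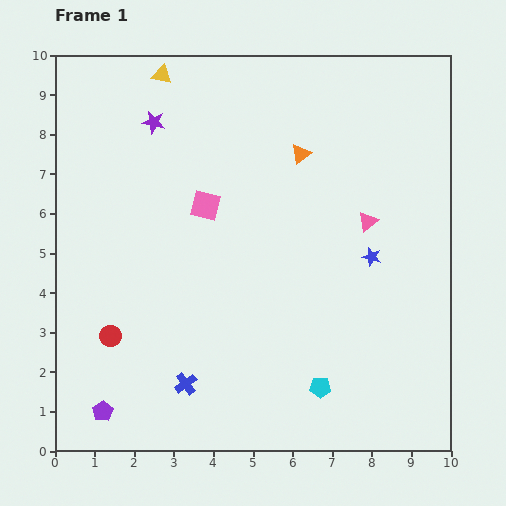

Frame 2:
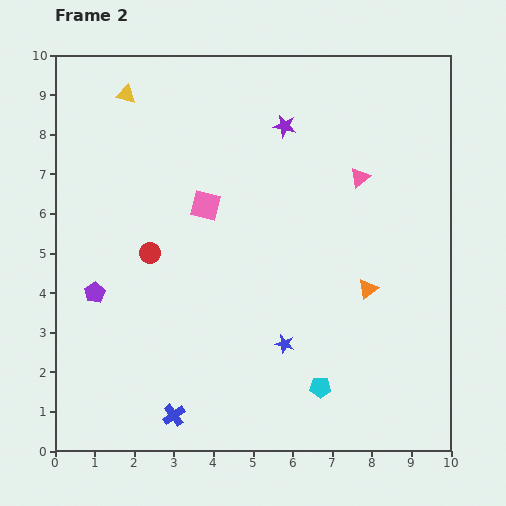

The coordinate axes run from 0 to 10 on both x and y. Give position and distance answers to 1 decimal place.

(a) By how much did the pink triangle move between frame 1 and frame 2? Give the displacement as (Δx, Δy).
(-0.2, 1.1)

The pink triangle was at (7.9, 5.8) in frame 1 and (7.7, 6.9) in frame 2.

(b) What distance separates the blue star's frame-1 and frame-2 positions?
3.1

The blue star moved from (8.0, 4.9) to (5.8, 2.7), a distance of √(2.2² + 2.2²) ≈ 3.1.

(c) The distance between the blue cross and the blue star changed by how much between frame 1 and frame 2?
-2.4

Distance in frame 1: 5.7. Distance in frame 2: 3.3.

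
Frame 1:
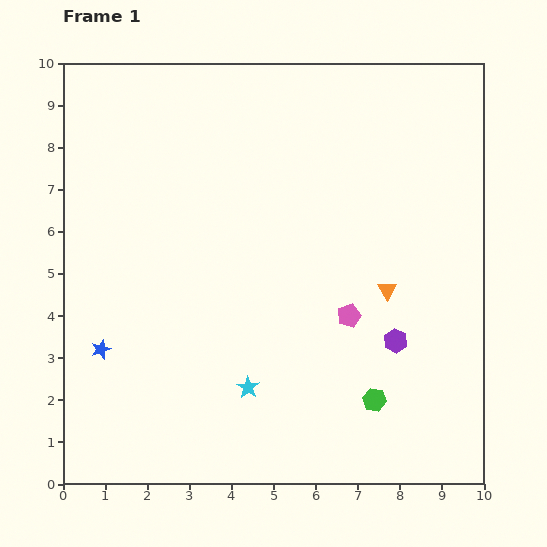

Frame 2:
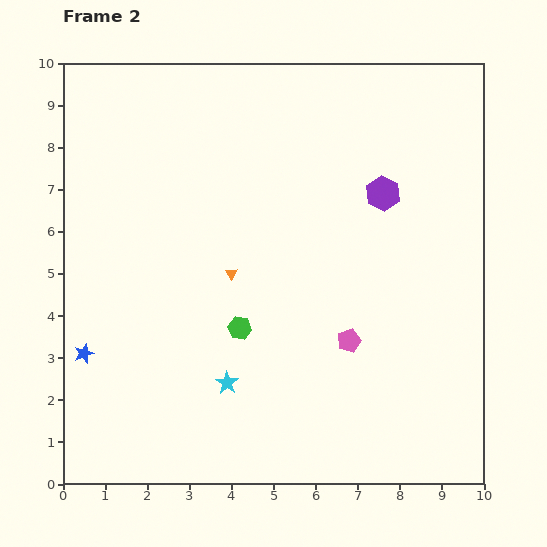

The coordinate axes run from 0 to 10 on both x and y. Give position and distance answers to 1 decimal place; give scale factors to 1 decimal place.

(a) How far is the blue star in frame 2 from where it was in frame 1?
0.4

The blue star moved from (0.9, 3.2) to (0.5, 3.1), a distance of √(0.4² + 0.1²) ≈ 0.4.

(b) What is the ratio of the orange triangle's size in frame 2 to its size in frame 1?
0.6×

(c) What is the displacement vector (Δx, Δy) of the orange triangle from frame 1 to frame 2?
(-3.7, 0.4)

The orange triangle was at (7.7, 4.6) in frame 1 and (4.0, 5.0) in frame 2.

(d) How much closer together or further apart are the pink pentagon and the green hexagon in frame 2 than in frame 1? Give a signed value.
+0.5

Distance in frame 1: 2.1. Distance in frame 2: 2.6.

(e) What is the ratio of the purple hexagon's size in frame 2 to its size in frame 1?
1.5×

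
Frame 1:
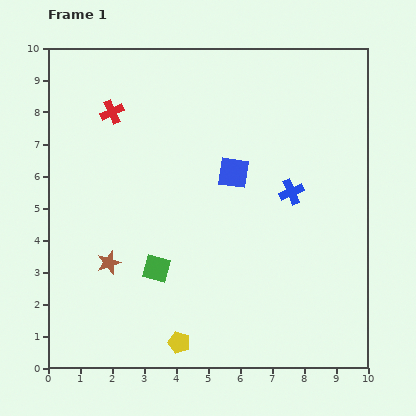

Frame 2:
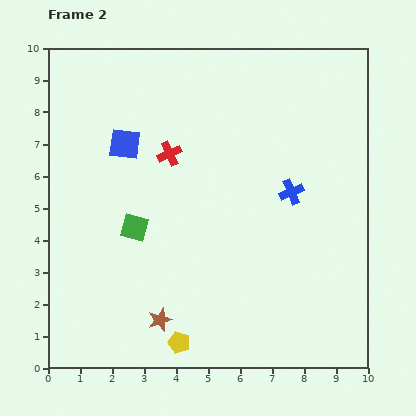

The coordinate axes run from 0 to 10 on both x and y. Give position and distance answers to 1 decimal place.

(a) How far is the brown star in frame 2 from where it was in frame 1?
2.4

The brown star moved from (1.9, 3.3) to (3.5, 1.5), a distance of √(1.6² + 1.8²) ≈ 2.4.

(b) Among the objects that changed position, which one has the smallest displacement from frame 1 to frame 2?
the green square

(moved 1.5)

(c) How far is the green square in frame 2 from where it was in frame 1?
1.5

The green square moved from (3.4, 3.1) to (2.7, 4.4), a distance of √(0.7² + 1.3²) ≈ 1.5.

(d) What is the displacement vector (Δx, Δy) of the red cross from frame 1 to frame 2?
(1.8, -1.3)

The red cross was at (2.0, 8.0) in frame 1 and (3.8, 6.7) in frame 2.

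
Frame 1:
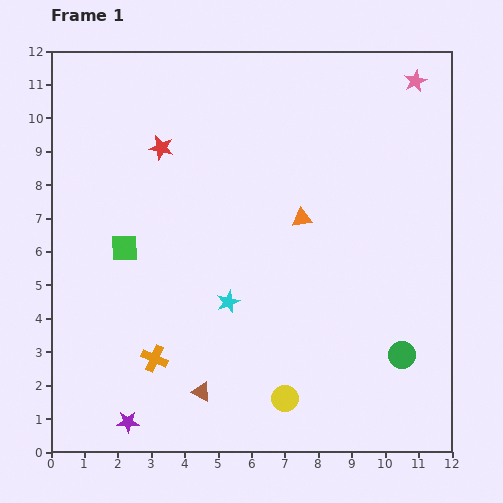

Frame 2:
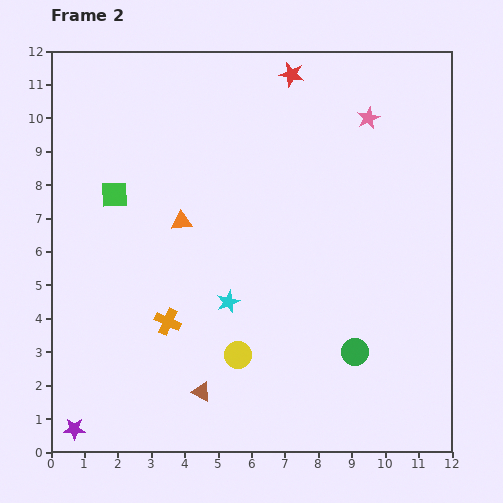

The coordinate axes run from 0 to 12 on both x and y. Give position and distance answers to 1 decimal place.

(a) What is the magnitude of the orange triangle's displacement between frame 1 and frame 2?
3.6

The orange triangle moved from (7.5, 7.0) to (3.9, 6.9), a distance of √(3.6² + 0.1²) ≈ 3.6.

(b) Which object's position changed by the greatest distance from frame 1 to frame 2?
the red star

(moved 4.5; next 3.6)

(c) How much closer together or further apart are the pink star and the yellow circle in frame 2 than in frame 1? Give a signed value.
-2.2

Distance in frame 1: 10.3. Distance in frame 2: 8.1.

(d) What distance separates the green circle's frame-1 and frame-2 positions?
1.4

The green circle moved from (10.5, 2.9) to (9.1, 3.0), a distance of √(1.4² + 0.1²) ≈ 1.4.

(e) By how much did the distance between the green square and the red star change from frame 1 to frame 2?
+3.2

Distance in frame 1: 3.2. Distance in frame 2: 6.4.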